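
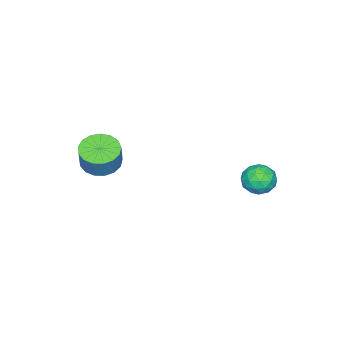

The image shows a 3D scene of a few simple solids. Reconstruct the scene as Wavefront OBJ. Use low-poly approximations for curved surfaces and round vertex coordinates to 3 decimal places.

v 3.402 -3.387 2.498
v 4.358 -3.622 2.195
v 4.814 -3.368 3.44
v 3.858 -3.133 3.742
v 4.323 -3.138 2.109
v 4.779 -2.884 3.354
v 4.076 -2.711 2.112
v 4.533 -2.456 3.357
v 3.676 -2.439 2.203
v 4.132 -2.184 3.448
v 3.212 -2.384 2.362
v 3.668 -2.129 3.607
v 2.792 -2.559 2.552
v 3.248 -2.304 3.796
v 2.512 -2.924 2.729
v 2.968 -2.669 3.974
v 2.435 -3.395 2.853
v 2.892 -3.14 4.098
v 2.58 -3.864 2.896
v 3.037 -3.609 4.141
v 2.914 -4.224 2.848
v 3.37 -3.969 4.093
v 3.359 -4.392 2.719
v 3.815 -4.138 3.964
v 3.814 -4.33 2.54
v 4.27 -4.076 3.784
v 4.174 -4.053 2.351
v 4.631 -3.798 3.595
v -1.307 3.543 0.395
v -0.451 3.45 0.787
v -1.629 2.09 0.753
v -0.773 1.997 1.145
v -1.423 2.55 1.554
v -1.224 3.448 1.333
v -0.856 2.092 0.207
v -0.657 2.99 -0.014
v -0.172 2.554 0.671
v -0.522 2.836 1.503
v -1.558 2.704 0.037
v -1.908 2.986 0.869
v -0.851 3.624 0.559
v -1.229 1.916 0.981
v -1.611 2.241 1.221
v -1.108 2.186 1.451
v -1.305 3.623 0.88
v -0.802 3.568 1.111
v -1.373 3.039 1.562
v -1.278 1.972 0.429
v -0.775 1.917 0.66
v -0.972 3.354 0.089
v -0.469 3.299 0.319
v -0.707 2.501 -0.022
v -0.184 3.043 0.722
v -0.373 2.188 0.932
v -0.422 2.244 0.381
v -0.305 2.772 0.251
v -0.39 3.209 1.211
v -0.579 2.354 1.421
v -0.961 2.679 1.662
v -0.844 3.207 1.532
v -0.226 2.682 1.143
v -1.501 3.186 0.119
v -1.69 2.331 0.329
v -1.236 2.333 0.008
v -1.119 2.861 -0.122
v -1.707 3.352 0.608
v -1.896 2.497 0.818
v -1.775 2.768 1.289
v -1.658 3.296 1.159
v -1.854 2.858 0.397
f 2 1 5
f 2 5 3
f 3 5 6
f 3 6 4
f 5 1 7
f 5 7 6
f 6 7 8
f 6 8 4
f 7 1 9
f 7 9 8
f 8 9 10
f 8 10 4
f 9 1 11
f 9 11 10
f 10 11 12
f 10 12 4
f 11 1 13
f 11 13 12
f 12 13 14
f 12 14 4
f 13 1 15
f 13 15 14
f 14 15 16
f 14 16 4
f 15 1 17
f 15 17 16
f 16 17 18
f 16 18 4
f 17 1 19
f 17 19 18
f 18 19 20
f 18 20 4
f 19 1 21
f 19 21 20
f 20 21 22
f 20 22 4
f 21 1 23
f 21 23 22
f 22 23 24
f 22 24 4
f 23 1 25
f 23 25 24
f 24 25 26
f 24 26 4
f 25 1 27
f 25 27 26
f 26 27 28
f 26 28 4
f 27 1 2
f 27 2 28
f 28 2 3
f 28 3 4
f 29 66 45
f 66 40 69
f 45 69 34
f 66 69 45
f 29 45 41
f 45 34 46
f 41 46 30
f 45 46 41
f 29 41 50
f 41 30 51
f 50 51 36
f 41 51 50
f 29 50 62
f 50 36 65
f 62 65 39
f 50 65 62
f 29 62 66
f 62 39 70
f 66 70 40
f 62 70 66
f 30 46 57
f 46 34 60
f 57 60 38
f 46 60 57
f 34 69 47
f 69 40 68
f 47 68 33
f 69 68 47
f 40 70 67
f 70 39 63
f 67 63 31
f 70 63 67
f 39 65 64
f 65 36 52
f 64 52 35
f 65 52 64
f 36 51 56
f 51 30 53
f 56 53 37
f 51 53 56
f 32 58 44
f 58 38 59
f 44 59 33
f 58 59 44
f 32 44 42
f 44 33 43
f 42 43 31
f 44 43 42
f 32 42 49
f 42 31 48
f 49 48 35
f 42 48 49
f 32 49 54
f 49 35 55
f 54 55 37
f 49 55 54
f 32 54 58
f 54 37 61
f 58 61 38
f 54 61 58
f 33 59 47
f 59 38 60
f 47 60 34
f 59 60 47
f 31 43 67
f 43 33 68
f 67 68 40
f 43 68 67
f 35 48 64
f 48 31 63
f 64 63 39
f 48 63 64
f 37 55 56
f 55 35 52
f 56 52 36
f 55 52 56
f 38 61 57
f 61 37 53
f 57 53 30
f 61 53 57



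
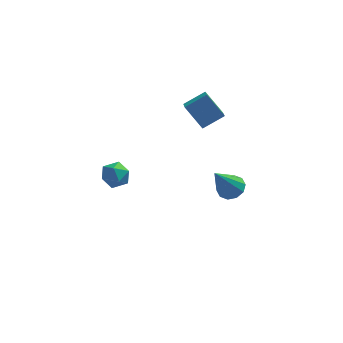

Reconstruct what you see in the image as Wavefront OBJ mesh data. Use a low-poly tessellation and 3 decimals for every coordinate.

v -0.703 3.991 3.353
v -0.63 3.072 3.857
v 0.305 4.39 3.935
v 0.378 3.471 4.438
v 0.122 3.469 2.282
v 0.195 2.55 2.785
v 1.13 3.868 2.863
v 1.203 2.949 3.367
v 1.584 4.083 -2.887
v 2.275 4.019 -2.602
v 0.776 3.277 -1.113
v 2.111 4.437 -2.487
v 1.745 4.719 -2.525
v 1.318 4.759 -2.701
v 0.993 4.541 -2.948
v 0.893 4.147 -3.172
v 1.057 3.73 -3.288
v 1.423 3.447 -3.25
v 1.849 3.407 -3.074
v 2.175 3.625 -2.826
v -4.292 -0.305 1.542
v -3.878 0.281 1.786
v -3.482 -1.081 2.034
v -3.068 -0.495 2.278
v -3.745 -0.636 2.587
v -4.245 -0.156 2.283
v -3.115 -0.644 1.537
v -3.615 -0.164 1.233
v -3.151 0.071 1.782
v -3.54 0.076 2.431
v -3.82 -0.876 1.389
v -4.209 -0.871 2.038
f 2 4 1
f 5 2 1
f 1 4 3
f 3 5 1
f 2 8 4
f 6 2 5
f 6 8 2
f 4 8 3
f 7 5 3
f 3 8 7
f 7 6 5
f 8 6 7
f 10 9 12
f 10 12 11
f 12 9 13
f 12 13 11
f 13 9 14
f 13 14 11
f 14 9 15
f 14 15 11
f 15 9 16
f 15 16 11
f 16 9 17
f 16 17 11
f 17 9 18
f 17 18 11
f 18 9 19
f 18 19 11
f 19 9 20
f 19 20 11
f 20 9 10
f 20 10 11
f 21 32 26
f 21 26 22
f 21 22 28
f 21 28 31
f 21 31 32
f 22 26 30
f 26 32 25
f 32 31 23
f 31 28 27
f 28 22 29
f 24 30 25
f 24 25 23
f 24 23 27
f 24 27 29
f 24 29 30
f 25 30 26
f 23 25 32
f 27 23 31
f 29 27 28
f 30 29 22



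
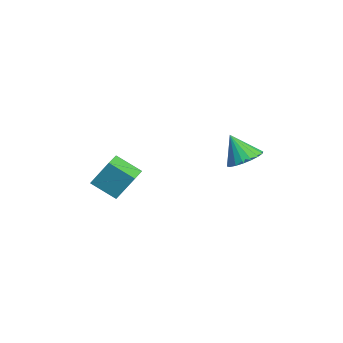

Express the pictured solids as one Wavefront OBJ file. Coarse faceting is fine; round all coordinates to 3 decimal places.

v -1.713 -1.144 0.066
v -2.437 -2.204 0.824
v -1.464 -0.312 1.469
v -2.188 -1.372 2.226
v -0.792 -1.668 0.214
v -1.516 -2.728 0.971
v -0.543 -0.836 1.616
v -1.267 -1.896 2.374
v 0.422 4.07 2.833
v 1.051 4.513 3.337
v -0.222 3.51 4.127
v 0.749 4.788 3.306
v 0.382 4.92 3.181
v 0.023 4.885 2.987
v -0.257 4.687 2.763
v -0.402 4.368 2.552
v -0.385 3.989 2.397
v -0.207 3.626 2.329
v 0.095 3.352 2.36
v 0.461 3.219 2.485
v 0.82 3.255 2.679
v 1.1 3.452 2.903
v 1.246 3.772 3.113
v 1.228 4.151 3.268
f 2 4 1
f 5 2 1
f 1 4 3
f 3 5 1
f 2 8 4
f 6 2 5
f 6 8 2
f 4 8 3
f 7 5 3
f 3 8 7
f 7 6 5
f 8 6 7
f 10 9 12
f 10 12 11
f 12 9 13
f 12 13 11
f 13 9 14
f 13 14 11
f 14 9 15
f 14 15 11
f 15 9 16
f 15 16 11
f 16 9 17
f 16 17 11
f 17 9 18
f 17 18 11
f 18 9 19
f 18 19 11
f 19 9 20
f 19 20 11
f 20 9 21
f 20 21 11
f 21 9 22
f 21 22 11
f 22 9 23
f 22 23 11
f 23 9 24
f 23 24 11
f 24 9 10
f 24 10 11



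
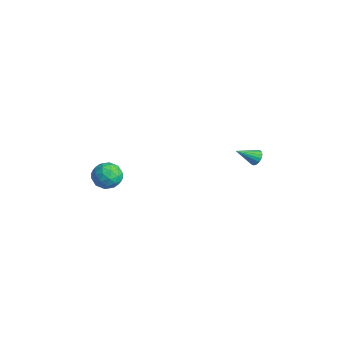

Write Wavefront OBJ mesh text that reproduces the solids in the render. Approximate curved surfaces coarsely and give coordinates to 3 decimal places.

v 3.966 4.379 -0.18
v 4.242 4.058 -0.561
v 3.674 3.181 0.62
v 4.436 4.13 -0.383
v 4.522 4.258 -0.159
v 4.481 4.415 0.061
v 4.322 4.563 0.226
v 4.081 4.669 0.297
v 3.814 4.709 0.26
v 3.581 4.674 0.122
v 3.437 4.57 -0.086
v 3.413 4.424 -0.314
v 3.517 4.267 -0.512
v 3.723 4.136 -0.634
v 3.984 4.06 -0.652
v 0.544 -4.021 -0.434
v 0.977 -3.469 -1.115
v 1.963 -4.431 0.135
v 2.396 -3.879 -0.546
v 1.89 -3.457 0.177
v 1.014 -3.204 -0.174
v 1.926 -4.696 -0.806
v 1.05 -4.443 -1.157
v 1.832 -3.886 -1.344
v 1.809 -3.12 -0.737
v 1.131 -4.78 -0.243
v 1.108 -4.014 0.364
v 0.636 -3.709 -0.825
v 2.304 -4.191 -0.155
v 2.006 -3.943 0.27
v 2.261 -3.618 -0.13
v 0.658 -3.553 -0.272
v 0.912 -3.228 -0.672
v 1.449 -3.222 0.088
v 2.028 -4.672 -0.308
v 2.282 -4.347 -0.708
v 0.679 -4.282 -0.85
v 0.934 -3.957 -1.25
v 1.491 -4.678 -1.068
v 1.393 -3.629 -1.36
v 2.227 -3.871 -1.025
v 1.951 -4.351 -1.178
v 1.436 -4.202 -1.385
v 1.38 -3.179 -1.003
v 2.213 -3.42 -0.668
v 1.916 -3.172 -0.243
v 1.401 -3.023 -0.45
v 1.882 -3.425 -1.137
v 0.727 -4.48 -0.312
v 1.56 -4.721 0.023
v 1.539 -4.877 -0.53
v 1.024 -4.728 -0.737
v 0.713 -4.029 0.045
v 1.547 -4.271 0.38
v 1.504 -3.698 0.405
v 0.989 -3.549 0.198
v 1.058 -4.475 0.157
f 2 1 4
f 2 4 3
f 4 1 5
f 4 5 3
f 5 1 6
f 5 6 3
f 6 1 7
f 6 7 3
f 7 1 8
f 7 8 3
f 8 1 9
f 8 9 3
f 9 1 10
f 9 10 3
f 10 1 11
f 10 11 3
f 11 1 12
f 11 12 3
f 12 1 13
f 12 13 3
f 13 1 14
f 13 14 3
f 14 1 15
f 14 15 3
f 15 1 2
f 15 2 3
f 16 53 32
f 53 27 56
f 32 56 21
f 53 56 32
f 16 32 28
f 32 21 33
f 28 33 17
f 32 33 28
f 16 28 37
f 28 17 38
f 37 38 23
f 28 38 37
f 16 37 49
f 37 23 52
f 49 52 26
f 37 52 49
f 16 49 53
f 49 26 57
f 53 57 27
f 49 57 53
f 17 33 44
f 33 21 47
f 44 47 25
f 33 47 44
f 21 56 34
f 56 27 55
f 34 55 20
f 56 55 34
f 27 57 54
f 57 26 50
f 54 50 18
f 57 50 54
f 26 52 51
f 52 23 39
f 51 39 22
f 52 39 51
f 23 38 43
f 38 17 40
f 43 40 24
f 38 40 43
f 19 45 31
f 45 25 46
f 31 46 20
f 45 46 31
f 19 31 29
f 31 20 30
f 29 30 18
f 31 30 29
f 19 29 36
f 29 18 35
f 36 35 22
f 29 35 36
f 19 36 41
f 36 22 42
f 41 42 24
f 36 42 41
f 19 41 45
f 41 24 48
f 45 48 25
f 41 48 45
f 20 46 34
f 46 25 47
f 34 47 21
f 46 47 34
f 18 30 54
f 30 20 55
f 54 55 27
f 30 55 54
f 22 35 51
f 35 18 50
f 51 50 26
f 35 50 51
f 24 42 43
f 42 22 39
f 43 39 23
f 42 39 43
f 25 48 44
f 48 24 40
f 44 40 17
f 48 40 44



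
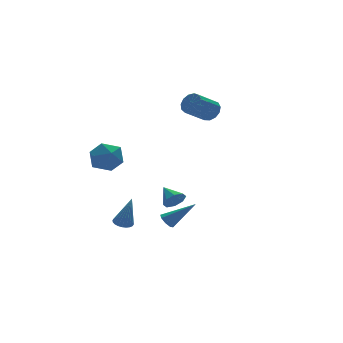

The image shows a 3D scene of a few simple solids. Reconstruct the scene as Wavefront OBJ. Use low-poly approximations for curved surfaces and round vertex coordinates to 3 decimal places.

v -2.785 -2.125 -1.985
v -2.422 -2.025 -2.314
v -1.555 -2.815 -0.835
v -2.485 -1.735 -2.072
v -2.724 -1.673 -1.78
v -2.999 -1.876 -1.607
v -3.149 -2.225 -1.656
v -3.086 -2.515 -1.897
v -2.847 -2.577 -2.19
v -2.572 -2.374 -2.362
v -1.867 -1.312 -1.079
v -1.293 -1.135 -1.328
v -1.933 -0.308 -0.521
v -1.675 -1 -1.616
v -2.17 -1.047 -1.59
v -2.487 -1.249 -1.264
v -2.441 -1.488 -0.83
v -2.059 -1.623 -0.542
v -1.564 -1.576 -0.569
v -1.247 -1.374 -0.894
v -2.809 2.352 -3.831
v -2.345 2.071 -3.971
v -2.571 1.828 -1.989
v -2.263 2.268 -3.925
v -2.264 2.478 -3.865
v -2.348 2.669 -3.8
v -2.502 2.812 -3.74
v -2.703 2.884 -3.694
v -2.92 2.876 -3.668
v -3.12 2.787 -3.667
v -3.272 2.633 -3.692
v -3.354 2.436 -3.737
v -3.353 2.225 -3.797
v -3.269 2.034 -3.862
v -3.115 1.892 -3.922
v -2.914 1.819 -3.969
v -2.697 1.828 -3.994
v -2.497 1.916 -3.995
v 2.434 2.458 3.092
v 2.766 2.688 3.664
v 1.478 2.473 4.499
v 1.146 2.242 3.928
v 2.603 3.005 3.494
v 1.315 2.79 4.33
v 2.387 3.148 3.197
v 1.099 2.933 4.033
v 2.185 3.072 2.867
v 0.897 2.857 3.702
v 2.062 2.801 2.608
v 0.775 2.585 3.444
v 2.058 2.421 2.503
v 0.77 2.205 3.338
v 2.173 2.052 2.585
v 0.885 1.837 3.42
v 2.37 1.813 2.828
v 1.083 1.597 3.663
v 2.588 1.778 3.155
v 1.3 1.562 3.99
v 2.757 1.959 3.462
v 1.469 1.743 4.297
v 2.823 2.298 3.652
v 1.536 2.083 4.487
v -3.846 3.703 -0.14
v -3.003 4.293 -0.087
v -3.237 2.727 1.067
v -2.394 3.317 1.12
v -3.303 3.687 1.436
v -3.679 4.29 0.69
v -2.561 2.73 0.29
v -2.937 3.333 -0.456
v -2.209 3.692 0.178
v -2.667 4.283 0.887
v -3.573 2.737 0.093
v -4.031 3.328 0.802
f 2 1 4
f 2 4 3
f 4 1 5
f 4 5 3
f 5 1 6
f 5 6 3
f 6 1 7
f 6 7 3
f 7 1 8
f 7 8 3
f 8 1 9
f 8 9 3
f 9 1 10
f 9 10 3
f 10 1 2
f 10 2 3
f 12 11 14
f 12 14 13
f 14 11 15
f 14 15 13
f 15 11 16
f 15 16 13
f 16 11 17
f 16 17 13
f 17 11 18
f 17 18 13
f 18 11 19
f 18 19 13
f 19 11 20
f 19 20 13
f 20 11 12
f 20 12 13
f 22 21 24
f 22 24 23
f 24 21 25
f 24 25 23
f 25 21 26
f 25 26 23
f 26 21 27
f 26 27 23
f 27 21 28
f 27 28 23
f 28 21 29
f 28 29 23
f 29 21 30
f 29 30 23
f 30 21 31
f 30 31 23
f 31 21 32
f 31 32 23
f 32 21 33
f 32 33 23
f 33 21 34
f 33 34 23
f 34 21 35
f 34 35 23
f 35 21 36
f 35 36 23
f 36 21 37
f 36 37 23
f 37 21 38
f 37 38 23
f 38 21 22
f 38 22 23
f 40 39 43
f 40 43 41
f 41 43 44
f 41 44 42
f 43 39 45
f 43 45 44
f 44 45 46
f 44 46 42
f 45 39 47
f 45 47 46
f 46 47 48
f 46 48 42
f 47 39 49
f 47 49 48
f 48 49 50
f 48 50 42
f 49 39 51
f 49 51 50
f 50 51 52
f 50 52 42
f 51 39 53
f 51 53 52
f 52 53 54
f 52 54 42
f 53 39 55
f 53 55 54
f 54 55 56
f 54 56 42
f 55 39 57
f 55 57 56
f 56 57 58
f 56 58 42
f 57 39 59
f 57 59 58
f 58 59 60
f 58 60 42
f 59 39 61
f 59 61 60
f 60 61 62
f 60 62 42
f 61 39 40
f 61 40 62
f 62 40 41
f 62 41 42
f 63 74 68
f 63 68 64
f 63 64 70
f 63 70 73
f 63 73 74
f 64 68 72
f 68 74 67
f 74 73 65
f 73 70 69
f 70 64 71
f 66 72 67
f 66 67 65
f 66 65 69
f 66 69 71
f 66 71 72
f 67 72 68
f 65 67 74
f 69 65 73
f 71 69 70
f 72 71 64



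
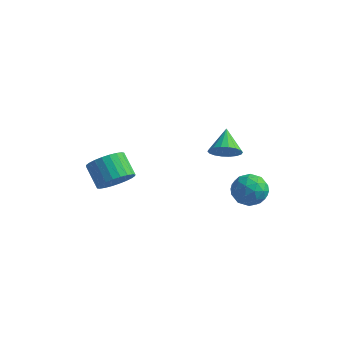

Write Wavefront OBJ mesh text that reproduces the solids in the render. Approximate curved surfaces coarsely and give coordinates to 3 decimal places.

v 2.744 1.949 1.537
v 3.537 2.328 1.546
v 2.196 3.071 2.403
v 3.368 2.489 1.232
v 3.075 2.542 0.978
v 2.716 2.478 0.834
v 2.363 2.309 0.83
v 2.085 2.069 0.965
v 1.938 1.805 1.214
v 1.95 1.569 1.527
v 2.119 1.409 1.842
v 2.412 1.356 2.096
v 2.771 1.42 2.239
v 3.124 1.589 2.244
v 3.402 1.829 2.108
v 3.55 2.093 1.859
v -2.302 -0.252 -1.179
v -1.567 0.405 -0.791
v -2.582 0.989 0.146
v -3.318 0.332 -0.241
v -1.722 0.631 -1.101
v -2.737 1.216 -0.164
v -1.966 0.723 -1.422
v -2.981 1.307 -0.485
v -2.261 0.666 -1.706
v -3.276 1.251 -0.769
v -2.562 0.47 -1.91
v -3.577 1.054 -0.973
v -2.824 0.163 -2.003
v -3.839 0.748 -1.065
v -3.007 -0.207 -1.97
v -4.022 0.378 -1.032
v -3.082 -0.583 -1.816
v -4.097 0.001 -0.879
v -3.038 -0.909 -1.566
v -4.053 -0.325 -0.629
v -2.883 -1.136 -1.256
v -3.898 -0.551 -0.319
v -2.639 -1.227 -0.935
v -3.654 -0.643 0.002
v -2.344 -1.171 -0.651
v -3.359 -0.586 0.286
v -2.043 -0.974 -0.447
v -3.058 -0.39 0.49
v -1.781 -0.668 -0.355
v -2.796 -0.083 0.583
v -1.598 -0.298 -0.388
v -2.613 0.287 0.55
v -1.523 0.079 -0.541
v -2.538 0.663 0.396
v 2.767 3.877 -1.501
v 3.615 4.338 -1.917
v 3.265 2.382 -2.143
v 4.113 2.843 -2.559
v 4.03 2.738 -1.516
v 3.723 3.662 -1.12
v 3.157 3.058 -2.94
v 2.85 3.982 -2.544
v 3.856 3.832 -2.807
v 4.396 3.634 -1.927
v 2.484 3.086 -2.133
v 3.024 2.888 -1.253
v 3.147 4.239 -1.653
v 3.733 2.481 -2.407
v 3.684 2.419 -1.794
v 4.183 2.691 -2.039
v 3.21 3.841 -1.184
v 3.709 4.112 -1.429
v 3.953 3.172 -1.193
v 3.171 2.608 -2.631
v 3.67 2.879 -2.876
v 2.697 4.029 -2.021
v 3.196 4.301 -2.266
v 2.927 3.548 -2.867
v 3.788 4.212 -2.421
v 4.081 3.334 -2.797
v 3.519 3.46 -3.022
v 3.338 4.003 -2.789
v 4.105 4.096 -1.903
v 4.398 3.217 -2.28
v 4.349 3.156 -1.667
v 4.168 3.699 -1.434
v 4.247 3.799 -2.426
v 2.482 3.503 -1.78
v 2.775 2.624 -2.157
v 2.712 3.021 -2.626
v 2.531 3.564 -2.393
v 2.799 3.386 -1.263
v 3.092 2.508 -1.639
v 3.542 2.717 -1.271
v 3.361 3.26 -1.038
v 2.633 2.921 -1.634
f 2 1 4
f 2 4 3
f 4 1 5
f 4 5 3
f 5 1 6
f 5 6 3
f 6 1 7
f 6 7 3
f 7 1 8
f 7 8 3
f 8 1 9
f 8 9 3
f 9 1 10
f 9 10 3
f 10 1 11
f 10 11 3
f 11 1 12
f 11 12 3
f 12 1 13
f 12 13 3
f 13 1 14
f 13 14 3
f 14 1 15
f 14 15 3
f 15 1 16
f 15 16 3
f 16 1 2
f 16 2 3
f 18 17 21
f 18 21 19
f 19 21 22
f 19 22 20
f 21 17 23
f 21 23 22
f 22 23 24
f 22 24 20
f 23 17 25
f 23 25 24
f 24 25 26
f 24 26 20
f 25 17 27
f 25 27 26
f 26 27 28
f 26 28 20
f 27 17 29
f 27 29 28
f 28 29 30
f 28 30 20
f 29 17 31
f 29 31 30
f 30 31 32
f 30 32 20
f 31 17 33
f 31 33 32
f 32 33 34
f 32 34 20
f 33 17 35
f 33 35 34
f 34 35 36
f 34 36 20
f 35 17 37
f 35 37 36
f 36 37 38
f 36 38 20
f 37 17 39
f 37 39 38
f 38 39 40
f 38 40 20
f 39 17 41
f 39 41 40
f 40 41 42
f 40 42 20
f 41 17 43
f 41 43 42
f 42 43 44
f 42 44 20
f 43 17 45
f 43 45 44
f 44 45 46
f 44 46 20
f 45 17 47
f 45 47 46
f 46 47 48
f 46 48 20
f 47 17 49
f 47 49 48
f 48 49 50
f 48 50 20
f 49 17 18
f 49 18 50
f 50 18 19
f 50 19 20
f 51 88 67
f 88 62 91
f 67 91 56
f 88 91 67
f 51 67 63
f 67 56 68
f 63 68 52
f 67 68 63
f 51 63 72
f 63 52 73
f 72 73 58
f 63 73 72
f 51 72 84
f 72 58 87
f 84 87 61
f 72 87 84
f 51 84 88
f 84 61 92
f 88 92 62
f 84 92 88
f 52 68 79
f 68 56 82
f 79 82 60
f 68 82 79
f 56 91 69
f 91 62 90
f 69 90 55
f 91 90 69
f 62 92 89
f 92 61 85
f 89 85 53
f 92 85 89
f 61 87 86
f 87 58 74
f 86 74 57
f 87 74 86
f 58 73 78
f 73 52 75
f 78 75 59
f 73 75 78
f 54 80 66
f 80 60 81
f 66 81 55
f 80 81 66
f 54 66 64
f 66 55 65
f 64 65 53
f 66 65 64
f 54 64 71
f 64 53 70
f 71 70 57
f 64 70 71
f 54 71 76
f 71 57 77
f 76 77 59
f 71 77 76
f 54 76 80
f 76 59 83
f 80 83 60
f 76 83 80
f 55 81 69
f 81 60 82
f 69 82 56
f 81 82 69
f 53 65 89
f 65 55 90
f 89 90 62
f 65 90 89
f 57 70 86
f 70 53 85
f 86 85 61
f 70 85 86
f 59 77 78
f 77 57 74
f 78 74 58
f 77 74 78
f 60 83 79
f 83 59 75
f 79 75 52
f 83 75 79



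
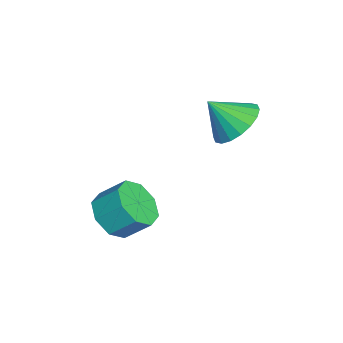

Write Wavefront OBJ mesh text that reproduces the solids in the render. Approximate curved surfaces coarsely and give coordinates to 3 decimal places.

v -1.829 3.027 1.45
v -0.84 3.15 1.664
v -1.931 2.073 2.47
v -1.04 3.457 1.931
v -1.396 3.68 2.103
v -1.839 3.772 2.146
v -2.279 3.717 2.051
v -2.63 3.526 1.837
v -2.823 3.235 1.546
v -2.819 2.903 1.236
v -2.619 2.596 0.969
v -2.262 2.374 0.797
v -1.82 2.281 0.754
v -1.38 2.336 0.849
v -1.028 2.528 1.063
v -0.835 2.818 1.354
v 0.424 -1.012 -1.374
v 1.068 -0.597 -1.953
v 1.219 0.268 -1.164
v 0.576 -0.148 -0.586
v 0.383 -0.362 -2.079
v 0.535 0.503 -1.291
v -0.277 -0.508 -1.793
v -0.126 0.357 -1.004
v -0.527 -0.949 -1.261
v -0.376 -0.085 -0.472
v -0.219 -1.428 -0.796
v -0.068 -0.563 -0.007
v 0.465 -1.663 -0.669
v 0.617 -0.798 0.119
v 1.126 -1.517 -0.956
v 1.277 -0.652 -0.167
v 1.376 -1.075 -1.488
v 1.527 -0.211 -0.699
f 2 1 4
f 2 4 3
f 4 1 5
f 4 5 3
f 5 1 6
f 5 6 3
f 6 1 7
f 6 7 3
f 7 1 8
f 7 8 3
f 8 1 9
f 8 9 3
f 9 1 10
f 9 10 3
f 10 1 11
f 10 11 3
f 11 1 12
f 11 12 3
f 12 1 13
f 12 13 3
f 13 1 14
f 13 14 3
f 14 1 15
f 14 15 3
f 15 1 16
f 15 16 3
f 16 1 2
f 16 2 3
f 18 17 21
f 18 21 19
f 19 21 22
f 19 22 20
f 21 17 23
f 21 23 22
f 22 23 24
f 22 24 20
f 23 17 25
f 23 25 24
f 24 25 26
f 24 26 20
f 25 17 27
f 25 27 26
f 26 27 28
f 26 28 20
f 27 17 29
f 27 29 28
f 28 29 30
f 28 30 20
f 29 17 31
f 29 31 30
f 30 31 32
f 30 32 20
f 31 17 33
f 31 33 32
f 32 33 34
f 32 34 20
f 33 17 18
f 33 18 34
f 34 18 19
f 34 19 20



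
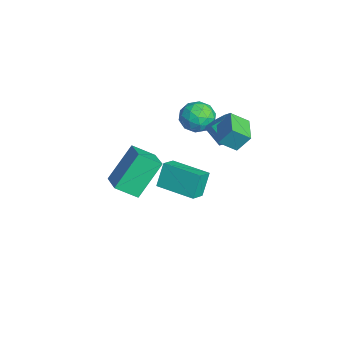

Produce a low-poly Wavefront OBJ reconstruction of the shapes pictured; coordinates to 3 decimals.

v -1.892 0.336 -3.354
v -2.362 0.757 -2.049
v -2.592 0.902 -3.789
v -3.063 1.323 -2.484
v -0.557 1.957 -3.396
v -1.028 2.378 -2.091
v -1.258 2.523 -3.831
v -1.728 2.944 -2.526
v 2.314 -0.246 2.503
v 2.206 -1.304 3.217
v 3.663 -0.084 2.947
v 3.556 -1.141 3.66
v 3.004 -1.439 0.84
v 2.897 -2.496 1.553
v 4.354 -1.276 1.283
v 4.246 -2.334 1.997
v -3.39 2.543 0.496
v -2.58 3.051 0.35
v -2.74 1.869 1.75
v -1.93 2.377 1.604
v -2.737 2.826 1.891
v -3.139 3.243 1.116
v -2.181 1.677 0.984
v -2.583 2.094 0.209
v -1.833 2.516 0.651
v -2.176 3.226 1.212
v -3.144 1.694 0.888
v -3.487 2.404 1.449
v -3.042 2.857 0.313
v -2.278 2.063 1.787
v -2.753 2.327 1.956
v -2.276 2.626 1.87
v -3.371 2.969 0.763
v -2.894 3.268 0.677
v -2.987 3.135 1.583
v -2.426 1.652 1.423
v -1.949 1.951 1.337
v -3.044 2.294 0.23
v -2.567 2.593 0.144
v -2.333 1.785 0.517
v -2.127 2.84 0.404
v -1.745 2.444 1.141
v -1.892 2.033 0.777
v -2.128 2.278 0.322
v -2.329 3.258 0.733
v -1.947 2.861 1.47
v -2.421 3.125 1.639
v -2.657 3.37 1.184
v -1.89 2.943 0.911
v -3.373 2.059 0.63
v -2.991 1.662 1.367
v -2.663 1.55 0.916
v -2.899 1.795 0.461
v -3.575 2.476 0.959
v -3.193 2.08 1.696
v -3.192 2.642 1.778
v -3.428 2.887 1.323
v -3.43 1.977 1.189
v -0.255 3.772 1.24
v 0.38 3.355 1.366
v -0.19 2.751 2.245
v -0.825 3.168 2.12
v 0.364 3.846 1.693
v -0.207 3.241 2.572
v -0.014 4.293 1.754
v -0.585 3.688 2.633
v -0.534 4.435 1.515
v -1.105 3.831 2.394
v -0.89 4.189 1.115
v -1.46 3.585 1.994
v -0.873 3.699 0.788
v -1.444 3.094 1.667
v -0.495 3.252 0.727
v -1.066 2.647 1.606
v 0.025 3.109 0.966
v -0.546 2.505 1.845
v 0.04 2.97 2.462
v 0.169 3.6 3.378
v 0.103 3.846 1.851
v 0.232 4.476 2.767
v 1.488 2.804 2.373
v 1.617 3.434 3.289
v 1.551 3.68 1.762
v 1.68 4.31 2.678
f 2 4 1
f 5 2 1
f 1 4 3
f 3 5 1
f 2 8 4
f 6 2 5
f 6 8 2
f 4 8 3
f 7 5 3
f 3 8 7
f 7 6 5
f 8 6 7
f 10 12 9
f 13 10 9
f 9 12 11
f 11 13 9
f 10 16 12
f 14 10 13
f 14 16 10
f 12 16 11
f 15 13 11
f 11 16 15
f 15 14 13
f 16 14 15
f 17 54 33
f 54 28 57
f 33 57 22
f 54 57 33
f 17 33 29
f 33 22 34
f 29 34 18
f 33 34 29
f 17 29 38
f 29 18 39
f 38 39 24
f 29 39 38
f 17 38 50
f 38 24 53
f 50 53 27
f 38 53 50
f 17 50 54
f 50 27 58
f 54 58 28
f 50 58 54
f 18 34 45
f 34 22 48
f 45 48 26
f 34 48 45
f 22 57 35
f 57 28 56
f 35 56 21
f 57 56 35
f 28 58 55
f 58 27 51
f 55 51 19
f 58 51 55
f 27 53 52
f 53 24 40
f 52 40 23
f 53 40 52
f 24 39 44
f 39 18 41
f 44 41 25
f 39 41 44
f 20 46 32
f 46 26 47
f 32 47 21
f 46 47 32
f 20 32 30
f 32 21 31
f 30 31 19
f 32 31 30
f 20 30 37
f 30 19 36
f 37 36 23
f 30 36 37
f 20 37 42
f 37 23 43
f 42 43 25
f 37 43 42
f 20 42 46
f 42 25 49
f 46 49 26
f 42 49 46
f 21 47 35
f 47 26 48
f 35 48 22
f 47 48 35
f 19 31 55
f 31 21 56
f 55 56 28
f 31 56 55
f 23 36 52
f 36 19 51
f 52 51 27
f 36 51 52
f 25 43 44
f 43 23 40
f 44 40 24
f 43 40 44
f 26 49 45
f 49 25 41
f 45 41 18
f 49 41 45
f 60 59 63
f 60 63 61
f 61 63 64
f 61 64 62
f 63 59 65
f 63 65 64
f 64 65 66
f 64 66 62
f 65 59 67
f 65 67 66
f 66 67 68
f 66 68 62
f 67 59 69
f 67 69 68
f 68 69 70
f 68 70 62
f 69 59 71
f 69 71 70
f 70 71 72
f 70 72 62
f 71 59 73
f 71 73 72
f 72 73 74
f 72 74 62
f 73 59 75
f 73 75 74
f 74 75 76
f 74 76 62
f 75 59 60
f 75 60 76
f 76 60 61
f 76 61 62
f 78 80 77
f 81 78 77
f 77 80 79
f 79 81 77
f 78 84 80
f 82 78 81
f 82 84 78
f 80 84 79
f 83 81 79
f 79 84 83
f 83 82 81
f 84 82 83



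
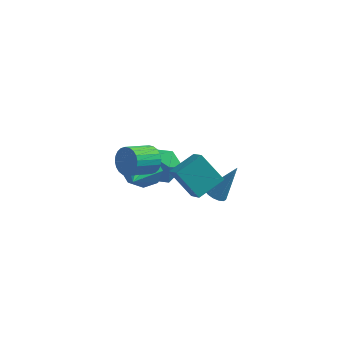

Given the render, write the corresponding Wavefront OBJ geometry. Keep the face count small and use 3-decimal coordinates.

v 0.097 -2.409 0.294
v -1.133 -2.086 1.638
v -0.523 -1.515 -0.489
v -1.753 -1.192 0.855
v 1.053 -1.228 0.885
v -0.177 -0.905 2.229
v 0.433 -0.334 0.102
v -0.797 -0.011 1.446
v -0.075 1.66 -2.982
v 0.495 1.59 -3.264
v 0.895 2.28 -1.178
v 0.407 1.904 -3.325
v 0.19 2.152 -3.294
v -0.098 2.268 -3.179
v -0.38 2.222 -3.011
v -0.58 2.025 -2.836
v -0.645 1.73 -2.7
v -0.557 1.416 -2.639
v -0.34 1.168 -2.67
v -0.052 1.051 -2.785
v 0.23 1.098 -2.953
v 0.43 1.295 -3.128
v -2.784 3.383 -1.57
v -2.128 3.102 -2.533
v -4.392 2.838 -2.507
v -3.736 2.557 -3.47
v -3.648 1.899 -2.472
v -2.654 2.236 -1.893
v -3.866 3.704 -3.147
v -2.872 4.041 -2.568
v -2.796 3.301 -3.508
v -2.662 2.185 -3.091
v -3.858 3.755 -1.949
v -3.724 2.639 -1.532
v -3.288 -0.603 0.083
v -2.656 -0.295 0.902
v -3.232 -2.357 0.697
v -3.46 -0.255 1.09
v -4.163 -0.419 0.688
v -4.354 -0.69 -0.069
v -3.92 -0.91 -0.737
v -3.116 -0.951 -0.925
v -2.413 -0.787 -0.523
v -2.222 -0.515 0.234
v -2.287 -2.614 2.836
v -1.767 -2.701 3.464
v -2.632 -3.773 4.032
v -3.153 -3.686 3.404
v -1.967 -2.479 3.578
v -2.832 -3.551 4.147
v -2.215 -2.278 3.58
v -3.081 -3.349 4.148
v -2.475 -2.127 3.468
v -3.34 -3.199 4.037
v -2.705 -2.051 3.261
v -3.571 -3.123 3.829
v -2.873 -2.061 2.988
v -3.738 -3.132 3.556
v -2.951 -2.154 2.692
v -3.816 -3.226 3.261
v -2.928 -2.318 2.418
v -3.793 -3.39 2.987
v -2.808 -2.527 2.208
v -3.673 -3.599 2.776
v -2.608 -2.749 2.093
v -3.473 -3.821 2.662
v -2.359 -2.951 2.092
v -3.225 -4.022 2.66
v -2.1 -3.101 2.203
v -2.965 -4.173 2.772
v -1.869 -3.177 2.411
v -2.735 -4.249 2.979
v -1.702 -3.168 2.684
v -2.567 -4.239 3.252
v -1.624 -3.074 2.979
v -2.489 -4.146 3.548
v -1.647 -2.91 3.253
v -2.512 -3.982 3.822
f 2 4 1
f 5 2 1
f 1 4 3
f 3 5 1
f 2 8 4
f 6 2 5
f 6 8 2
f 4 8 3
f 7 5 3
f 3 8 7
f 7 6 5
f 8 6 7
f 10 9 12
f 10 12 11
f 12 9 13
f 12 13 11
f 13 9 14
f 13 14 11
f 14 9 15
f 14 15 11
f 15 9 16
f 15 16 11
f 16 9 17
f 16 17 11
f 17 9 18
f 17 18 11
f 18 9 19
f 18 19 11
f 19 9 20
f 19 20 11
f 20 9 21
f 20 21 11
f 21 9 22
f 21 22 11
f 22 9 10
f 22 10 11
f 23 34 28
f 23 28 24
f 23 24 30
f 23 30 33
f 23 33 34
f 24 28 32
f 28 34 27
f 34 33 25
f 33 30 29
f 30 24 31
f 26 32 27
f 26 27 25
f 26 25 29
f 26 29 31
f 26 31 32
f 27 32 28
f 25 27 34
f 29 25 33
f 31 29 30
f 32 31 24
f 36 35 38
f 36 38 37
f 38 35 39
f 38 39 37
f 39 35 40
f 39 40 37
f 40 35 41
f 40 41 37
f 41 35 42
f 41 42 37
f 42 35 43
f 42 43 37
f 43 35 44
f 43 44 37
f 44 35 36
f 44 36 37
f 46 45 49
f 46 49 47
f 47 49 50
f 47 50 48
f 49 45 51
f 49 51 50
f 50 51 52
f 50 52 48
f 51 45 53
f 51 53 52
f 52 53 54
f 52 54 48
f 53 45 55
f 53 55 54
f 54 55 56
f 54 56 48
f 55 45 57
f 55 57 56
f 56 57 58
f 56 58 48
f 57 45 59
f 57 59 58
f 58 59 60
f 58 60 48
f 59 45 61
f 59 61 60
f 60 61 62
f 60 62 48
f 61 45 63
f 61 63 62
f 62 63 64
f 62 64 48
f 63 45 65
f 63 65 64
f 64 65 66
f 64 66 48
f 65 45 67
f 65 67 66
f 66 67 68
f 66 68 48
f 67 45 69
f 67 69 68
f 68 69 70
f 68 70 48
f 69 45 71
f 69 71 70
f 70 71 72
f 70 72 48
f 71 45 73
f 71 73 72
f 72 73 74
f 72 74 48
f 73 45 75
f 73 75 74
f 74 75 76
f 74 76 48
f 75 45 77
f 75 77 76
f 76 77 78
f 76 78 48
f 77 45 46
f 77 46 78
f 78 46 47
f 78 47 48



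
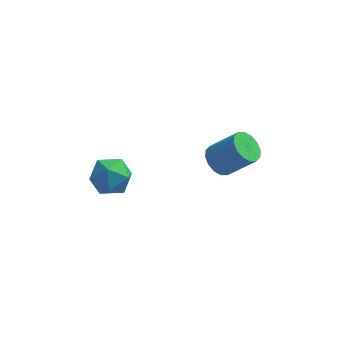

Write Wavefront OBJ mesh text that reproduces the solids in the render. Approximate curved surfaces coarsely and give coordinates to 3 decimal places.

v 2.389 2.306 -0.243
v 2.996 2.121 -0.852
v 4.299 1.969 0.495
v 3.691 2.154 1.103
v 3.006 2.574 -0.81
v 4.309 2.422 0.537
v 2.85 2.956 -0.616
v 4.153 2.804 0.73
v 2.571 3.163 -0.323
v 3.873 3.011 1.024
v 2.242 3.141 -0.008
v 3.545 2.989 1.339
v 1.953 2.895 0.244
v 3.256 2.743 1.591
v 1.781 2.491 0.365
v 3.084 2.339 1.712
v 1.771 2.038 0.323
v 3.074 1.886 1.67
v 1.927 1.656 0.13
v 3.23 1.504 1.476
v 2.207 1.449 -0.164
v 3.509 1.297 1.183
v 2.535 1.471 -0.479
v 3.838 1.319 0.868
v 2.824 1.717 -0.731
v 4.127 1.565 0.616
v -3.321 0.597 0.174
v -2.463 1.226 0.506
v -2.437 -0.886 0.694
v -1.579 -0.257 1.026
v -2.545 -0.22 1.581
v -3.091 0.697 1.26
v -1.809 -0.357 -0.06
v -2.355 0.56 -0.381
v -1.528 0.636 0.362
v -1.983 0.721 1.376
v -2.917 -0.381 -0.176
v -3.372 -0.296 0.838
f 2 1 5
f 2 5 3
f 3 5 6
f 3 6 4
f 5 1 7
f 5 7 6
f 6 7 8
f 6 8 4
f 7 1 9
f 7 9 8
f 8 9 10
f 8 10 4
f 9 1 11
f 9 11 10
f 10 11 12
f 10 12 4
f 11 1 13
f 11 13 12
f 12 13 14
f 12 14 4
f 13 1 15
f 13 15 14
f 14 15 16
f 14 16 4
f 15 1 17
f 15 17 16
f 16 17 18
f 16 18 4
f 17 1 19
f 17 19 18
f 18 19 20
f 18 20 4
f 19 1 21
f 19 21 20
f 20 21 22
f 20 22 4
f 21 1 23
f 21 23 22
f 22 23 24
f 22 24 4
f 23 1 25
f 23 25 24
f 24 25 26
f 24 26 4
f 25 1 2
f 25 2 26
f 26 2 3
f 26 3 4
f 27 38 32
f 27 32 28
f 27 28 34
f 27 34 37
f 27 37 38
f 28 32 36
f 32 38 31
f 38 37 29
f 37 34 33
f 34 28 35
f 30 36 31
f 30 31 29
f 30 29 33
f 30 33 35
f 30 35 36
f 31 36 32
f 29 31 38
f 33 29 37
f 35 33 34
f 36 35 28



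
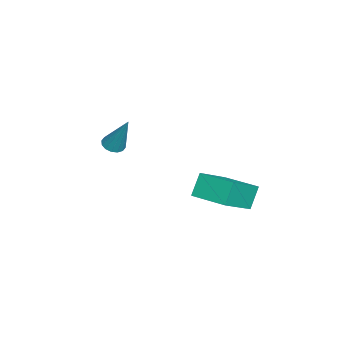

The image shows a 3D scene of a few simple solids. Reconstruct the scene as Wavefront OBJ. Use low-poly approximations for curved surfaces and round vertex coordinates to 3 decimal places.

v -0.896 0.912 -1.76
v -1.53 1.189 -0.694
v -0.045 2.495 -1.666
v -0.678 2.773 -0.601
v 0.658 0.007 -0.599
v 0.025 0.285 0.466
v 1.51 1.591 -0.506
v 0.876 1.868 0.56
v -2.701 -4.029 0.268
v -2.372 -4.497 0.366
v -2.119 -3.231 2.132
v -2.191 -4.303 0.226
v -2.146 -4.036 0.098
v -2.25 -3.766 0.015
v -2.475 -3.568 -0.001
v -2.76 -3.493 0.056
v -3.029 -3.561 0.17
v -3.21 -3.756 0.309
v -3.255 -4.023 0.438
v -3.151 -4.292 0.521
v -2.927 -4.491 0.536
v -2.642 -4.566 0.479
f 2 4 1
f 5 2 1
f 1 4 3
f 3 5 1
f 2 8 4
f 6 2 5
f 6 8 2
f 4 8 3
f 7 5 3
f 3 8 7
f 7 6 5
f 8 6 7
f 10 9 12
f 10 12 11
f 12 9 13
f 12 13 11
f 13 9 14
f 13 14 11
f 14 9 15
f 14 15 11
f 15 9 16
f 15 16 11
f 16 9 17
f 16 17 11
f 17 9 18
f 17 18 11
f 18 9 19
f 18 19 11
f 19 9 20
f 19 20 11
f 20 9 21
f 20 21 11
f 21 9 22
f 21 22 11
f 22 9 10
f 22 10 11



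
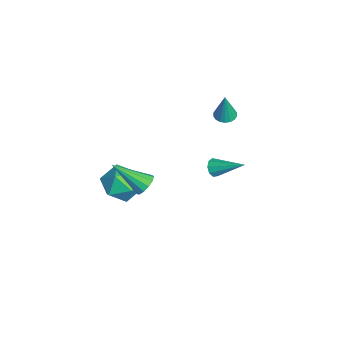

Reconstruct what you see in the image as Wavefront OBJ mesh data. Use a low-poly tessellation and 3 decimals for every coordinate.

v -3.905 3.266 0.767
v -3.469 3.673 0.704
v -3.575 3.174 2.453
v -3.684 3.823 0.754
v -3.943 3.863 0.807
v -4.194 3.785 0.852
v -4.388 3.604 0.88
v -4.487 3.356 0.886
v -4.47 3.09 0.869
v -4.342 2.859 0.831
v -4.127 2.708 0.78
v -3.868 2.668 0.728
v -3.617 2.747 0.682
v -3.423 2.928 0.654
v -3.324 3.176 0.648
v -3.341 3.442 0.666
v 3.039 -1.616 2.389
v 3.64 -1.766 2.506
v 2.441 -3.104 3.551
v 3.544 -1.533 2.756
v 3.289 -1.326 2.89
v 2.954 -1.211 2.864
v 2.646 -1.225 2.688
v 2.463 -1.363 2.417
v 2.463 -1.581 2.137
v 2.646 -1.811 1.937
v 2.954 -1.979 1.881
v 3.289 -2.031 1.986
v 3.544 -1.952 2.219
v -2.901 -2.602 -2.493
v -2.299 -1.858 -3.178
v -1.481 -2.582 -1.222
v -0.879 -1.838 -1.907
v -1.858 -1.476 -1.364
v -2.736 -1.488 -2.149
v -1.044 -2.952 -2.251
v -1.922 -2.964 -3.036
v -1.151 -2.074 -3.029
v -1.654 -1.162 -2.48
v -2.126 -3.278 -1.92
v -2.629 -2.366 -1.371
v -0.097 2.096 0.203
v 0.145 2.236 -0.259
v 0.757 3.444 1.057
v -0.175 2.417 -0.225
v -0.459 2.448 0.01
v -0.573 2.314 0.335
v -0.465 2.078 0.598
v -0.184 1.851 0.676
v 0.137 1.739 0.533
v 0.349 1.793 0.235
v 0.352 1.99 -0.078
f 2 1 4
f 2 4 3
f 4 1 5
f 4 5 3
f 5 1 6
f 5 6 3
f 6 1 7
f 6 7 3
f 7 1 8
f 7 8 3
f 8 1 9
f 8 9 3
f 9 1 10
f 9 10 3
f 10 1 11
f 10 11 3
f 11 1 12
f 11 12 3
f 12 1 13
f 12 13 3
f 13 1 14
f 13 14 3
f 14 1 15
f 14 15 3
f 15 1 16
f 15 16 3
f 16 1 2
f 16 2 3
f 18 17 20
f 18 20 19
f 20 17 21
f 20 21 19
f 21 17 22
f 21 22 19
f 22 17 23
f 22 23 19
f 23 17 24
f 23 24 19
f 24 17 25
f 24 25 19
f 25 17 26
f 25 26 19
f 26 17 27
f 26 27 19
f 27 17 28
f 27 28 19
f 28 17 29
f 28 29 19
f 29 17 18
f 29 18 19
f 30 41 35
f 30 35 31
f 30 31 37
f 30 37 40
f 30 40 41
f 31 35 39
f 35 41 34
f 41 40 32
f 40 37 36
f 37 31 38
f 33 39 34
f 33 34 32
f 33 32 36
f 33 36 38
f 33 38 39
f 34 39 35
f 32 34 41
f 36 32 40
f 38 36 37
f 39 38 31
f 43 42 45
f 43 45 44
f 45 42 46
f 45 46 44
f 46 42 47
f 46 47 44
f 47 42 48
f 47 48 44
f 48 42 49
f 48 49 44
f 49 42 50
f 49 50 44
f 50 42 51
f 50 51 44
f 51 42 52
f 51 52 44
f 52 42 43
f 52 43 44



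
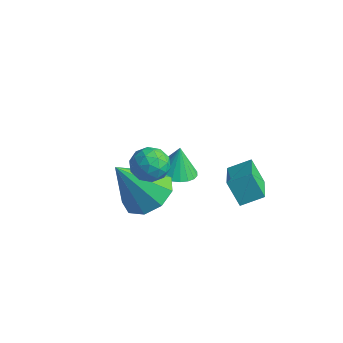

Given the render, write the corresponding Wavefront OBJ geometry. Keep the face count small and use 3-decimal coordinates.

v 0.053 -2.216 -0.718
v 0.943 -1.885 -0.247
v -0.493 -3.224 1.018
v 0.41 -1.406 -0.136
v -0.29 -1.306 -0.297
v -0.829 -1.631 -0.656
v -0.956 -2.231 -1.043
v -0.611 -2.824 -1.279
v 0.045 -3.132 -1.252
v 0.704 -3.012 -0.975
v 1.059 -2.52 -0.578
v -2.073 1.285 -3.135
v -1.608 1.959 -3.271
v -2.107 1.555 -1.905
v -1.906 2.08 -3.305
v -2.23 2.08 -3.315
v -2.53 1.958 -3.296
v -2.76 1.735 -3.253
v -2.886 1.442 -3.192
v -2.888 1.126 -3.123
v -2.765 0.834 -3.055
v -2.538 0.61 -3
v -2.239 0.489 -2.965
v -1.916 0.49 -2.956
v -1.616 0.611 -2.974
v -1.386 0.834 -3.017
v -1.26 1.127 -3.078
v -1.258 1.443 -3.147
v -1.38 1.735 -3.215
v 1.442 0.312 -0.894
v 1.972 1.024 -0.503
v 0.263 1.593 -1.628
v 0.793 2.305 -1.238
v 2.067 0.355 -1.822
v 2.597 1.067 -1.432
v 0.888 1.636 -2.557
v 1.418 2.348 -2.166
v 1.114 -2.232 1.651
v 1.575 -2.805 1.782
v 0.165 -2.955 1.838
v 0.626 -3.528 1.969
v 0.585 -2.962 2.455
v 1.172 -2.516 2.339
v 0.568 -3.244 1.281
v 1.155 -2.798 1.165
v 1.238 -3.43 1.553
v 1.249 -3.256 2.279
v 0.491 -2.504 1.341
v 0.502 -2.33 2.067
v 1.428 -2.455 1.7
v 0.312 -3.305 1.92
v 0.288 -2.973 2.206
v 0.559 -3.309 2.283
v 1.191 -2.285 2.028
v 1.462 -2.621 2.105
v 0.88 -2.714 2.5
v 0.278 -3.139 1.515
v 0.549 -3.475 1.592
v 1.181 -2.451 1.337
v 1.452 -2.787 1.414
v 0.86 -3.046 1.12
v 1.501 -3.159 1.642
v 0.943 -3.584 1.752
v 0.909 -3.417 1.348
v 1.254 -3.155 1.28
v 1.507 -3.056 2.069
v 0.949 -3.481 2.179
v 0.925 -3.149 2.465
v 1.27 -2.887 2.397
v 1.309 -3.424 1.934
v 0.791 -2.279 1.441
v 0.233 -2.704 1.551
v 0.47 -2.873 1.223
v 0.815 -2.611 1.155
v 0.797 -2.176 1.868
v 0.239 -2.601 1.978
v 0.486 -2.605 2.34
v 0.831 -2.343 2.272
v 0.431 -2.336 1.686
f 2 1 4
f 2 4 3
f 4 1 5
f 4 5 3
f 5 1 6
f 5 6 3
f 6 1 7
f 6 7 3
f 7 1 8
f 7 8 3
f 8 1 9
f 8 9 3
f 9 1 10
f 9 10 3
f 10 1 11
f 10 11 3
f 11 1 2
f 11 2 3
f 13 12 15
f 13 15 14
f 15 12 16
f 15 16 14
f 16 12 17
f 16 17 14
f 17 12 18
f 17 18 14
f 18 12 19
f 18 19 14
f 19 12 20
f 19 20 14
f 20 12 21
f 20 21 14
f 21 12 22
f 21 22 14
f 22 12 23
f 22 23 14
f 23 12 24
f 23 24 14
f 24 12 25
f 24 25 14
f 25 12 26
f 25 26 14
f 26 12 27
f 26 27 14
f 27 12 28
f 27 28 14
f 28 12 29
f 28 29 14
f 29 12 13
f 29 13 14
f 31 33 30
f 34 31 30
f 30 33 32
f 32 34 30
f 31 37 33
f 35 31 34
f 35 37 31
f 33 37 32
f 36 34 32
f 32 37 36
f 36 35 34
f 37 35 36
f 38 75 54
f 75 49 78
f 54 78 43
f 75 78 54
f 38 54 50
f 54 43 55
f 50 55 39
f 54 55 50
f 38 50 59
f 50 39 60
f 59 60 45
f 50 60 59
f 38 59 71
f 59 45 74
f 71 74 48
f 59 74 71
f 38 71 75
f 71 48 79
f 75 79 49
f 71 79 75
f 39 55 66
f 55 43 69
f 66 69 47
f 55 69 66
f 43 78 56
f 78 49 77
f 56 77 42
f 78 77 56
f 49 79 76
f 79 48 72
f 76 72 40
f 79 72 76
f 48 74 73
f 74 45 61
f 73 61 44
f 74 61 73
f 45 60 65
f 60 39 62
f 65 62 46
f 60 62 65
f 41 67 53
f 67 47 68
f 53 68 42
f 67 68 53
f 41 53 51
f 53 42 52
f 51 52 40
f 53 52 51
f 41 51 58
f 51 40 57
f 58 57 44
f 51 57 58
f 41 58 63
f 58 44 64
f 63 64 46
f 58 64 63
f 41 63 67
f 63 46 70
f 67 70 47
f 63 70 67
f 42 68 56
f 68 47 69
f 56 69 43
f 68 69 56
f 40 52 76
f 52 42 77
f 76 77 49
f 52 77 76
f 44 57 73
f 57 40 72
f 73 72 48
f 57 72 73
f 46 64 65
f 64 44 61
f 65 61 45
f 64 61 65
f 47 70 66
f 70 46 62
f 66 62 39
f 70 62 66



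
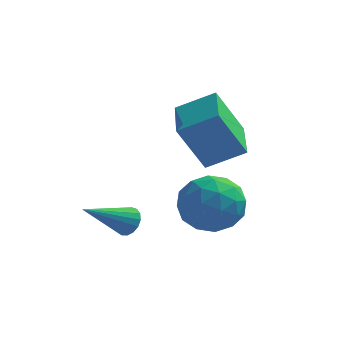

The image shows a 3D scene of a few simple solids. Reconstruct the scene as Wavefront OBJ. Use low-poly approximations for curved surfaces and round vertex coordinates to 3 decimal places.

v 3.551 -2.154 0.089
v 2.687 -2.567 1.845
v 3.033 -0.263 0.278
v 2.169 -0.675 2.034
v 4.871 -1.865 0.806
v 4.007 -2.277 2.562
v 4.353 0.027 0.995
v 3.489 -0.386 2.751
v 4.198 -2.522 -1.99
v 4.994 -2.561 -1.081
v 2.986 -3.679 -0.979
v 3.782 -3.718 -0.07
v 3.197 -2.689 -0.317
v 3.946 -1.974 -0.941
v 4.034 -4.266 -1.119
v 4.783 -3.551 -1.743
v 4.893 -3.639 -0.542
v 4.376 -2.665 -0.047
v 3.604 -3.575 -2.013
v 3.087 -2.601 -1.518
v 4.702 -2.44 -1.624
v 3.278 -3.8 -0.436
v 2.934 -3.195 -0.581
v 3.402 -3.219 -0.047
v 4.086 -2.095 -1.542
v 4.554 -2.118 -1.008
v 3.498 -2.193 -0.559
v 3.426 -4.122 -1.052
v 3.894 -4.145 -0.518
v 4.578 -3.021 -2.013
v 5.046 -3.045 -1.479
v 4.482 -4.047 -1.501
v 5.111 -3.097 -0.773
v 4.398 -3.777 -0.179
v 4.546 -4.099 -0.795
v 4.987 -3.678 -1.162
v 4.807 -2.524 -0.482
v 4.094 -3.204 0.112
v 3.751 -2.6 -0.033
v 4.191 -2.179 -0.4
v 4.747 -3.158 -0.165
v 3.886 -3.036 -2.172
v 3.173 -3.716 -1.578
v 3.789 -4.061 -1.66
v 4.229 -3.64 -2.027
v 3.582 -2.463 -1.881
v 2.869 -3.143 -1.287
v 2.993 -2.562 -0.898
v 3.434 -2.141 -1.265
v 3.233 -3.082 -1.895
v 1.218 -3.146 -2.195
v 1.706 -3.38 -1.936
v 0.062 -4.394 -1.145
v 1.633 -3.165 -1.761
v 1.464 -2.945 -1.685
v 1.239 -2.771 -1.726
v 1.009 -2.683 -1.875
v 0.828 -2.701 -2.097
v 0.736 -2.821 -2.341
v 0.754 -3.015 -2.551
v 0.879 -3.239 -2.68
v 1.082 -3.442 -2.698
v 1.316 -3.577 -2.601
v 1.527 -3.613 -2.41
v 1.668 -3.542 -2.17
f 2 4 1
f 5 2 1
f 1 4 3
f 3 5 1
f 2 8 4
f 6 2 5
f 6 8 2
f 4 8 3
f 7 5 3
f 3 8 7
f 7 6 5
f 8 6 7
f 9 46 25
f 46 20 49
f 25 49 14
f 46 49 25
f 9 25 21
f 25 14 26
f 21 26 10
f 25 26 21
f 9 21 30
f 21 10 31
f 30 31 16
f 21 31 30
f 9 30 42
f 30 16 45
f 42 45 19
f 30 45 42
f 9 42 46
f 42 19 50
f 46 50 20
f 42 50 46
f 10 26 37
f 26 14 40
f 37 40 18
f 26 40 37
f 14 49 27
f 49 20 48
f 27 48 13
f 49 48 27
f 20 50 47
f 50 19 43
f 47 43 11
f 50 43 47
f 19 45 44
f 45 16 32
f 44 32 15
f 45 32 44
f 16 31 36
f 31 10 33
f 36 33 17
f 31 33 36
f 12 38 24
f 38 18 39
f 24 39 13
f 38 39 24
f 12 24 22
f 24 13 23
f 22 23 11
f 24 23 22
f 12 22 29
f 22 11 28
f 29 28 15
f 22 28 29
f 12 29 34
f 29 15 35
f 34 35 17
f 29 35 34
f 12 34 38
f 34 17 41
f 38 41 18
f 34 41 38
f 13 39 27
f 39 18 40
f 27 40 14
f 39 40 27
f 11 23 47
f 23 13 48
f 47 48 20
f 23 48 47
f 15 28 44
f 28 11 43
f 44 43 19
f 28 43 44
f 17 35 36
f 35 15 32
f 36 32 16
f 35 32 36
f 18 41 37
f 41 17 33
f 37 33 10
f 41 33 37
f 52 51 54
f 52 54 53
f 54 51 55
f 54 55 53
f 55 51 56
f 55 56 53
f 56 51 57
f 56 57 53
f 57 51 58
f 57 58 53
f 58 51 59
f 58 59 53
f 59 51 60
f 59 60 53
f 60 51 61
f 60 61 53
f 61 51 62
f 61 62 53
f 62 51 63
f 62 63 53
f 63 51 64
f 63 64 53
f 64 51 65
f 64 65 53
f 65 51 52
f 65 52 53



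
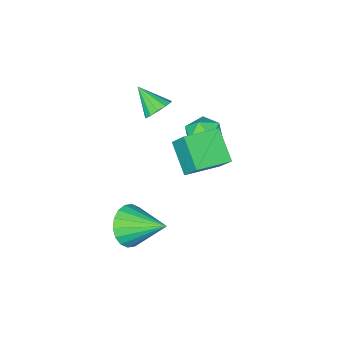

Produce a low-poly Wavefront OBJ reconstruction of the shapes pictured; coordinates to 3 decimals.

v 2.167 2.094 -3.488
v 3.09 2.231 -2.964
v 1.373 3.726 -2.512
v 3.151 2.495 -3.356
v 3.016 2.679 -3.774
v 2.714 2.748 -4.135
v 2.303 2.687 -4.368
v 1.865 2.509 -4.427
v 1.487 2.248 -4.299
v 1.244 1.958 -4.011
v 1.184 1.694 -3.619
v 1.318 1.51 -3.201
v 1.621 1.441 -2.84
v 2.032 1.502 -2.607
v 2.469 1.68 -2.549
v 2.847 1.94 -2.676
v -3.419 0.977 -1.562
v -2.738 1.029 -0.891
v -3.062 -0.509 -1.809
v -2.381 -0.457 -1.138
v -3.304 -0.412 -0.889
v -3.525 0.506 -0.736
v -2.275 0.014 -1.964
v -2.496 0.932 -1.811
v -2.032 0.434 -1.14
v -2.667 0.17 -0.475
v -3.133 0.35 -2.225
v -3.768 0.086 -1.56
v -1.401 2.598 1.418
v -1.401 3.458 2.51
v -1.139 3.902 0.391
v -1.139 4.762 1.483
v 0.219 2.398 1.577
v 0.219 3.258 2.669
v 0.481 3.702 0.55
v 0.481 4.562 1.642
v -0.58 0.185 1.556
v -0.018 0.02 1.155
v -0.26 -0.925 2.464
v 0.112 0.281 1.429
v 0.022 0.512 1.743
v -0.26 0.639 1.998
v -0.643 0.622 2.112
v -1.006 0.466 2.049
v -1.234 0.221 1.83
v -1.254 -0.035 1.524
v -1.061 -0.222 1.228
v -0.714 -0.279 1.036
v -0.326 -0.189 1.009
f 2 1 4
f 2 4 3
f 4 1 5
f 4 5 3
f 5 1 6
f 5 6 3
f 6 1 7
f 6 7 3
f 7 1 8
f 7 8 3
f 8 1 9
f 8 9 3
f 9 1 10
f 9 10 3
f 10 1 11
f 10 11 3
f 11 1 12
f 11 12 3
f 12 1 13
f 12 13 3
f 13 1 14
f 13 14 3
f 14 1 15
f 14 15 3
f 15 1 16
f 15 16 3
f 16 1 2
f 16 2 3
f 17 28 22
f 17 22 18
f 17 18 24
f 17 24 27
f 17 27 28
f 18 22 26
f 22 28 21
f 28 27 19
f 27 24 23
f 24 18 25
f 20 26 21
f 20 21 19
f 20 19 23
f 20 23 25
f 20 25 26
f 21 26 22
f 19 21 28
f 23 19 27
f 25 23 24
f 26 25 18
f 30 32 29
f 33 30 29
f 29 32 31
f 31 33 29
f 30 36 32
f 34 30 33
f 34 36 30
f 32 36 31
f 35 33 31
f 31 36 35
f 35 34 33
f 36 34 35
f 38 37 40
f 38 40 39
f 40 37 41
f 40 41 39
f 41 37 42
f 41 42 39
f 42 37 43
f 42 43 39
f 43 37 44
f 43 44 39
f 44 37 45
f 44 45 39
f 45 37 46
f 45 46 39
f 46 37 47
f 46 47 39
f 47 37 48
f 47 48 39
f 48 37 49
f 48 49 39
f 49 37 38
f 49 38 39



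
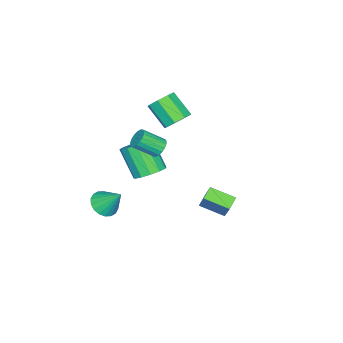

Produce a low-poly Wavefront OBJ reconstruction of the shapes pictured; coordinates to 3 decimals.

v 2.225 2.369 -0.331
v 2.742 2.932 0.889
v 1.925 3.813 -0.869
v 2.442 4.376 0.352
v 3.038 2.404 -0.692
v 3.555 2.967 0.529
v 2.738 3.848 -1.229
v 3.255 4.411 -0.009
v 2.836 -0.185 3.092
v 3.077 -0.484 2.568
v 3.746 -1.514 3.464
v 3.504 -1.215 3.988
v 3.284 -0.293 2.634
v 3.953 -1.323 3.53
v 3.402 -0.08 2.791
v 4.07 -1.11 3.686
v 3.408 0.112 3.007
v 4.076 -0.918 3.903
v 3.3 0.245 3.24
v 3.969 -0.785 4.136
v 3.1 0.293 3.444
v 3.769 -0.737 4.34
v 2.849 0.246 3.578
v 3.517 -0.784 4.474
v 2.594 0.114 3.616
v 3.263 -0.916 4.512
v 2.387 -0.077 3.55
v 3.056 -1.107 4.446
v 2.27 -0.29 3.394
v 2.938 -1.32 4.289
v 2.264 -0.482 3.177
v 2.932 -1.512 4.073
v 2.371 -0.615 2.944
v 3.04 -1.645 3.84
v 2.571 -0.663 2.74
v 3.24 -1.693 3.636
v 2.823 -0.616 2.606
v 3.491 -1.646 3.502
v 2.337 -1.091 0.248
v 3.054 -0.645 0.784
v 2.54 -1.844 2.468
v 1.823 -2.289 1.932
v 2.587 -0.339 0.859
v 2.072 -1.538 2.543
v 2.04 -0.272 0.74
v 1.526 -1.471 2.424
v 1.588 -0.465 0.465
v 1.073 -1.663 2.148
v 1.374 -0.856 0.12
v 0.859 -2.055 1.804
v 1.465 -1.322 -0.183
v 0.951 -2.521 1.501
v 1.834 -1.714 -0.35
v 1.319 -2.913 1.334
v 2.362 -1.909 -0.327
v 1.847 -3.107 1.357
v 2.883 -1.843 -0.121
v 2.368 -3.042 1.563
v 3.23 -1.539 0.202
v 2.715 -2.738 1.886
v 3.294 -1.092 0.539
v 2.779 -2.291 2.223
v 1.981 -4.367 -4.072
v 2.752 -4.803 -3.729
v 2.039 -3.193 -2.708
v 2.916 -4.511 -3.987
v 2.895 -4.191 -4.262
v 2.692 -3.905 -4.5
v 2.349 -3.711 -4.652
v 1.933 -3.647 -4.69
v 1.526 -3.725 -4.605
v 1.21 -3.93 -4.414
v 1.046 -4.222 -4.156
v 1.067 -4.543 -3.881
v 1.269 -4.828 -3.644
v 1.612 -5.023 -3.491
v 2.028 -5.087 -3.454
v 2.435 -5.009 -3.539
v -1.455 -1.409 2.062
v -0.575 -1.677 2.025
v -0.926 -2.998 3.241
v -1.805 -2.731 3.278
v -0.688 -1.19 2.521
v -1.039 -2.511 3.738
v -1.25 -0.832 2.748
v -1.601 -2.153 3.965
v -1.932 -0.812 2.573
v -2.283 -2.133 3.79
v -2.334 -1.142 2.099
v -2.685 -2.463 3.315
v -2.221 -1.629 1.602
v -2.572 -2.95 2.819
v -1.659 -1.987 1.375
v -2.01 -3.308 2.592
v -0.977 -2.007 1.55
v -1.328 -3.328 2.767
f 2 4 1
f 5 2 1
f 1 4 3
f 3 5 1
f 2 8 4
f 6 2 5
f 6 8 2
f 4 8 3
f 7 5 3
f 3 8 7
f 7 6 5
f 8 6 7
f 10 9 13
f 10 13 11
f 11 13 14
f 11 14 12
f 13 9 15
f 13 15 14
f 14 15 16
f 14 16 12
f 15 9 17
f 15 17 16
f 16 17 18
f 16 18 12
f 17 9 19
f 17 19 18
f 18 19 20
f 18 20 12
f 19 9 21
f 19 21 20
f 20 21 22
f 20 22 12
f 21 9 23
f 21 23 22
f 22 23 24
f 22 24 12
f 23 9 25
f 23 25 24
f 24 25 26
f 24 26 12
f 25 9 27
f 25 27 26
f 26 27 28
f 26 28 12
f 27 9 29
f 27 29 28
f 28 29 30
f 28 30 12
f 29 9 31
f 29 31 30
f 30 31 32
f 30 32 12
f 31 9 33
f 31 33 32
f 32 33 34
f 32 34 12
f 33 9 35
f 33 35 34
f 34 35 36
f 34 36 12
f 35 9 37
f 35 37 36
f 36 37 38
f 36 38 12
f 37 9 10
f 37 10 38
f 38 10 11
f 38 11 12
f 40 39 43
f 40 43 41
f 41 43 44
f 41 44 42
f 43 39 45
f 43 45 44
f 44 45 46
f 44 46 42
f 45 39 47
f 45 47 46
f 46 47 48
f 46 48 42
f 47 39 49
f 47 49 48
f 48 49 50
f 48 50 42
f 49 39 51
f 49 51 50
f 50 51 52
f 50 52 42
f 51 39 53
f 51 53 52
f 52 53 54
f 52 54 42
f 53 39 55
f 53 55 54
f 54 55 56
f 54 56 42
f 55 39 57
f 55 57 56
f 56 57 58
f 56 58 42
f 57 39 59
f 57 59 58
f 58 59 60
f 58 60 42
f 59 39 61
f 59 61 60
f 60 61 62
f 60 62 42
f 61 39 40
f 61 40 62
f 62 40 41
f 62 41 42
f 64 63 66
f 64 66 65
f 66 63 67
f 66 67 65
f 67 63 68
f 67 68 65
f 68 63 69
f 68 69 65
f 69 63 70
f 69 70 65
f 70 63 71
f 70 71 65
f 71 63 72
f 71 72 65
f 72 63 73
f 72 73 65
f 73 63 74
f 73 74 65
f 74 63 75
f 74 75 65
f 75 63 76
f 75 76 65
f 76 63 77
f 76 77 65
f 77 63 78
f 77 78 65
f 78 63 64
f 78 64 65
f 80 79 83
f 80 83 81
f 81 83 84
f 81 84 82
f 83 79 85
f 83 85 84
f 84 85 86
f 84 86 82
f 85 79 87
f 85 87 86
f 86 87 88
f 86 88 82
f 87 79 89
f 87 89 88
f 88 89 90
f 88 90 82
f 89 79 91
f 89 91 90
f 90 91 92
f 90 92 82
f 91 79 93
f 91 93 92
f 92 93 94
f 92 94 82
f 93 79 95
f 93 95 94
f 94 95 96
f 94 96 82
f 95 79 80
f 95 80 96
f 96 80 81
f 96 81 82



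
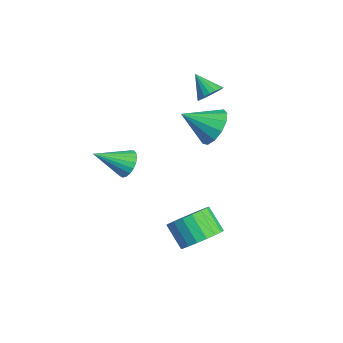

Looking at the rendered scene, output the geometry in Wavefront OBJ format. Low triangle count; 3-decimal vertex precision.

v 1.245 0.849 2.447
v 1.932 0.299 1.932
v 0.835 -0.529 3.373
v 2.208 0.521 2.384
v 2.179 0.847 2.857
v 1.853 1.173 3.199
v 1.334 1.397 3.303
v 0.786 1.447 3.135
v 0.384 1.307 2.749
v 0.256 1.022 2.267
v 0.441 0.682 1.842
v 0.881 0.395 1.61
v 1.437 0.252 1.643
v -1.312 -2.312 -1.198
v -0.578 -2.263 -0.969
v -1.508 -3.848 -0.242
v -0.731 -2.101 -0.739
v -0.983 -1.975 -0.588
v -1.293 -1.907 -0.543
v -1.606 -1.909 -0.61
v -1.868 -1.981 -0.78
v -2.034 -2.11 -1.021
v -2.075 -2.274 -1.293
v -1.985 -2.444 -1.549
v -1.778 -2.592 -1.743
v -1.49 -2.691 -1.844
v -1.172 -2.724 -1.832
v -0.878 -2.686 -1.711
v -0.659 -2.584 -1.501
v -0.553 -2.434 -1.239
v 3.335 -0.41 -3.236
v 3.896 -1.242 -2.96
v 2.926 -1.581 -2.009
v 2.365 -0.75 -2.284
v 4.056 -0.911 -2.679
v 3.087 -1.25 -1.728
v 4.074 -0.481 -2.507
v 3.104 -0.821 -1.556
v 3.945 -0.038 -2.48
v 2.976 -0.377 -1.529
v 3.695 0.332 -2.603
v 2.726 -0.007 -1.652
v 3.374 0.555 -2.851
v 2.405 0.216 -1.9
v 3.045 0.587 -3.175
v 2.076 0.247 -2.224
v 2.774 0.421 -3.511
v 1.804 0.082 -2.56
v 2.613 0.09 -3.792
v 1.644 -0.249 -2.841
v 2.596 -0.339 -3.964
v 1.626 -0.679 -3.013
v 2.724 -0.783 -3.991
v 1.755 -1.122 -3.04
v 2.974 -1.153 -3.868
v 2.005 -1.492 -2.917
v 3.295 -1.376 -3.62
v 2.326 -1.715 -2.669
v 3.624 -1.407 -3.296
v 2.655 -1.747 -2.345
v -1.859 1.806 2.173
v -1.419 1.885 2.698
v -2.781 1.394 3.007
v -1.556 2.159 2.682
v -1.753 2.363 2.565
v -1.971 2.458 2.371
v -2.167 2.423 2.137
v -2.302 2.266 1.911
v -2.35 2.018 1.736
v -2.3 1.728 1.647
v -2.163 1.454 1.663
v -1.966 1.249 1.78
v -1.747 1.155 1.974
v -1.551 1.19 2.208
v -1.416 1.347 2.435
v -1.369 1.595 2.609
f 2 1 4
f 2 4 3
f 4 1 5
f 4 5 3
f 5 1 6
f 5 6 3
f 6 1 7
f 6 7 3
f 7 1 8
f 7 8 3
f 8 1 9
f 8 9 3
f 9 1 10
f 9 10 3
f 10 1 11
f 10 11 3
f 11 1 12
f 11 12 3
f 12 1 13
f 12 13 3
f 13 1 2
f 13 2 3
f 15 14 17
f 15 17 16
f 17 14 18
f 17 18 16
f 18 14 19
f 18 19 16
f 19 14 20
f 19 20 16
f 20 14 21
f 20 21 16
f 21 14 22
f 21 22 16
f 22 14 23
f 22 23 16
f 23 14 24
f 23 24 16
f 24 14 25
f 24 25 16
f 25 14 26
f 25 26 16
f 26 14 27
f 26 27 16
f 27 14 28
f 27 28 16
f 28 14 29
f 28 29 16
f 29 14 30
f 29 30 16
f 30 14 15
f 30 15 16
f 32 31 35
f 32 35 33
f 33 35 36
f 33 36 34
f 35 31 37
f 35 37 36
f 36 37 38
f 36 38 34
f 37 31 39
f 37 39 38
f 38 39 40
f 38 40 34
f 39 31 41
f 39 41 40
f 40 41 42
f 40 42 34
f 41 31 43
f 41 43 42
f 42 43 44
f 42 44 34
f 43 31 45
f 43 45 44
f 44 45 46
f 44 46 34
f 45 31 47
f 45 47 46
f 46 47 48
f 46 48 34
f 47 31 49
f 47 49 48
f 48 49 50
f 48 50 34
f 49 31 51
f 49 51 50
f 50 51 52
f 50 52 34
f 51 31 53
f 51 53 52
f 52 53 54
f 52 54 34
f 53 31 55
f 53 55 54
f 54 55 56
f 54 56 34
f 55 31 57
f 55 57 56
f 56 57 58
f 56 58 34
f 57 31 59
f 57 59 58
f 58 59 60
f 58 60 34
f 59 31 32
f 59 32 60
f 60 32 33
f 60 33 34
f 62 61 64
f 62 64 63
f 64 61 65
f 64 65 63
f 65 61 66
f 65 66 63
f 66 61 67
f 66 67 63
f 67 61 68
f 67 68 63
f 68 61 69
f 68 69 63
f 69 61 70
f 69 70 63
f 70 61 71
f 70 71 63
f 71 61 72
f 71 72 63
f 72 61 73
f 72 73 63
f 73 61 74
f 73 74 63
f 74 61 75
f 74 75 63
f 75 61 76
f 75 76 63
f 76 61 62
f 76 62 63



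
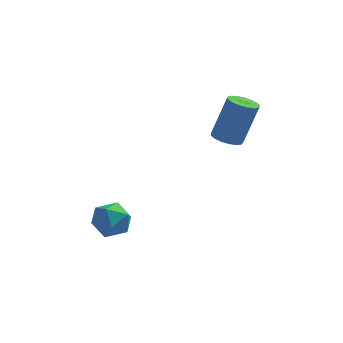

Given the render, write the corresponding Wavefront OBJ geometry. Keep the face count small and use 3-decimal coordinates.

v -1.622 2.114 -3.618
v -0.96 1.796 -3.576
v -2.14 1.064 -3.404
v -1.478 0.746 -3.362
v -1.694 1.217 -2.839
v -1.374 1.866 -2.971
v -1.726 0.994 -4.009
v -1.406 1.643 -4.141
v -1.024 1.104 -3.817
v -1.004 1.241 -3.094
v -2.096 1.619 -3.886
v -2.076 1.756 -3.163
v 2.009 2.971 -0.576
v 2.279 3.404 -0.751
v 2.781 3.703 0.76
v 2.511 3.269 0.936
v 2.046 3.497 -0.692
v 2.547 3.796 0.819
v 1.803 3.469 -0.606
v 2.305 3.768 0.905
v 1.608 3.327 -0.513
v 2.11 3.626 0.998
v 1.505 3.104 -0.434
v 2.007 3.402 1.077
v 1.517 2.85 -0.388
v 2.019 3.148 1.123
v 1.642 2.623 -0.385
v 2.144 2.922 1.126
v 1.851 2.477 -0.425
v 2.353 2.775 1.086
v 2.096 2.443 -0.5
v 2.598 2.742 1.011
v 2.321 2.53 -0.592
v 2.823 2.829 0.919
v 2.475 2.719 -0.68
v 2.977 3.017 0.831
v 2.522 2.964 -0.745
v 3.024 3.263 0.766
v 2.451 3.212 -0.77
v 2.953 3.511 0.741
f 1 12 6
f 1 6 2
f 1 2 8
f 1 8 11
f 1 11 12
f 2 6 10
f 6 12 5
f 12 11 3
f 11 8 7
f 8 2 9
f 4 10 5
f 4 5 3
f 4 3 7
f 4 7 9
f 4 9 10
f 5 10 6
f 3 5 12
f 7 3 11
f 9 7 8
f 10 9 2
f 14 13 17
f 14 17 15
f 15 17 18
f 15 18 16
f 17 13 19
f 17 19 18
f 18 19 20
f 18 20 16
f 19 13 21
f 19 21 20
f 20 21 22
f 20 22 16
f 21 13 23
f 21 23 22
f 22 23 24
f 22 24 16
f 23 13 25
f 23 25 24
f 24 25 26
f 24 26 16
f 25 13 27
f 25 27 26
f 26 27 28
f 26 28 16
f 27 13 29
f 27 29 28
f 28 29 30
f 28 30 16
f 29 13 31
f 29 31 30
f 30 31 32
f 30 32 16
f 31 13 33
f 31 33 32
f 32 33 34
f 32 34 16
f 33 13 35
f 33 35 34
f 34 35 36
f 34 36 16
f 35 13 37
f 35 37 36
f 36 37 38
f 36 38 16
f 37 13 39
f 37 39 38
f 38 39 40
f 38 40 16
f 39 13 14
f 39 14 40
f 40 14 15
f 40 15 16



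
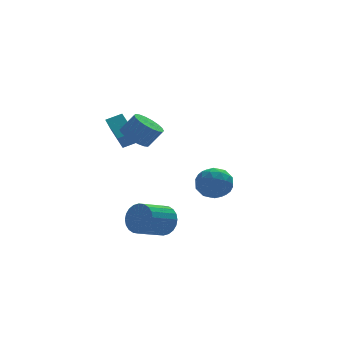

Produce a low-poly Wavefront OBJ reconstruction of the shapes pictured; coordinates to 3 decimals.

v -1.924 1.277 2.051
v -1.119 1.046 1.434
v -0.311 0.873 2.552
v -1.116 1.103 3.169
v -1.085 1.505 1.481
v -0.277 1.332 2.599
v -1.217 1.919 1.64
v -0.409 1.746 2.758
v -1.489 2.206 1.881
v -0.681 2.033 2.999
v -1.847 2.309 2.156
v -1.04 2.135 3.274
v -2.22 2.207 2.409
v -1.413 2.033 3.528
v -2.535 1.921 2.592
v -1.728 1.747 3.71
v -2.729 1.507 2.668
v -1.921 1.334 3.786
v -2.763 1.048 2.621
v -1.955 0.875 3.739
v -2.631 0.634 2.462
v -1.823 0.461 3.58
v -2.359 0.347 2.221
v -1.551 0.174 3.339
v -2 0.245 1.946
v -1.193 0.071 3.064
v -1.627 0.347 1.692
v -0.82 0.173 2.811
v -1.312 0.633 1.51
v -0.505 0.459 2.628
v -1.451 -3.1 -2.715
v -0.951 -3.315 -1.817
v -2.569 -4.114 -1.107
v -3.069 -3.9 -2.005
v -1.1 -2.942 -1.738
v -2.719 -3.741 -1.028
v -1.303 -2.593 -1.808
v -2.922 -3.392 -1.098
v -1.529 -2.321 -2.016
v -3.147 -3.12 -1.305
v -1.742 -2.168 -2.33
v -3.361 -2.967 -1.62
v -1.912 -2.157 -2.703
v -3.53 -2.956 -1.993
v -2.011 -2.289 -3.078
v -3.629 -3.089 -2.367
v -2.024 -2.545 -3.398
v -3.643 -3.345 -2.687
v -1.951 -2.886 -3.613
v -3.569 -3.685 -2.903
v -1.801 -3.259 -3.692
v -3.42 -4.058 -2.982
v -1.598 -3.608 -3.622
v -3.217 -4.407 -2.912
v -1.373 -3.88 -3.415
v -2.991 -4.679 -2.704
v -1.159 -4.033 -3.1
v -2.778 -4.832 -2.39
v -0.99 -4.044 -2.727
v -2.608 -4.843 -2.017
v -0.891 -3.911 -2.353
v -2.509 -4.711 -1.642
v -0.877 -3.655 -2.033
v -2.496 -4.455 -1.322
v 2.047 1.938 -1.581
v 3.198 1.877 -1.214
v 2.402 0.563 -2.926
v 3.553 0.502 -2.559
v 2.667 0.101 -1.84
v 2.448 0.951 -1.009
v 3.152 1.489 -3.131
v 2.933 2.339 -2.3
v 3.881 1.6 -2.172
v 3.581 0.742 -1.375
v 2.019 1.698 -2.765
v 1.719 0.84 -1.968
v 2.591 2.028 -1.279
v 3.009 0.412 -2.861
v 2.488 0.176 -2.438
v 3.165 0.14 -2.223
v 2.15 1.484 -1.159
v 2.827 1.448 -0.943
v 2.515 0.404 -1.311
v 2.773 0.992 -3.197
v 3.45 0.956 -2.981
v 2.435 2.3 -1.917
v 3.112 2.264 -1.702
v 3.085 2.036 -2.829
v 3.669 1.829 -1.627
v 3.878 1.021 -2.418
v 3.642 1.601 -2.754
v 3.513 2.101 -2.265
v 3.493 1.325 -1.158
v 3.702 0.517 -1.949
v 3.181 0.281 -1.526
v 3.052 0.781 -1.037
v 3.894 1.162 -1.721
v 1.898 1.923 -2.191
v 2.107 1.115 -2.982
v 2.548 1.659 -3.103
v 2.419 2.159 -2.614
v 1.722 1.419 -1.722
v 1.931 0.611 -2.513
v 2.087 0.339 -1.875
v 1.958 0.839 -1.386
v 1.706 1.278 -2.419
v -1.686 2.173 2.105
v -1.909 4.156 2.905
v -2.674 2.226 1.697
v -2.897 4.209 2.498
v -1.283 2.591 1.182
v -1.506 4.574 1.983
v -2.271 2.644 0.775
v -2.494 4.627 1.575
f 2 1 5
f 2 5 3
f 3 5 6
f 3 6 4
f 5 1 7
f 5 7 6
f 6 7 8
f 6 8 4
f 7 1 9
f 7 9 8
f 8 9 10
f 8 10 4
f 9 1 11
f 9 11 10
f 10 11 12
f 10 12 4
f 11 1 13
f 11 13 12
f 12 13 14
f 12 14 4
f 13 1 15
f 13 15 14
f 14 15 16
f 14 16 4
f 15 1 17
f 15 17 16
f 16 17 18
f 16 18 4
f 17 1 19
f 17 19 18
f 18 19 20
f 18 20 4
f 19 1 21
f 19 21 20
f 20 21 22
f 20 22 4
f 21 1 23
f 21 23 22
f 22 23 24
f 22 24 4
f 23 1 25
f 23 25 24
f 24 25 26
f 24 26 4
f 25 1 27
f 25 27 26
f 26 27 28
f 26 28 4
f 27 1 29
f 27 29 28
f 28 29 30
f 28 30 4
f 29 1 2
f 29 2 30
f 30 2 3
f 30 3 4
f 32 31 35
f 32 35 33
f 33 35 36
f 33 36 34
f 35 31 37
f 35 37 36
f 36 37 38
f 36 38 34
f 37 31 39
f 37 39 38
f 38 39 40
f 38 40 34
f 39 31 41
f 39 41 40
f 40 41 42
f 40 42 34
f 41 31 43
f 41 43 42
f 42 43 44
f 42 44 34
f 43 31 45
f 43 45 44
f 44 45 46
f 44 46 34
f 45 31 47
f 45 47 46
f 46 47 48
f 46 48 34
f 47 31 49
f 47 49 48
f 48 49 50
f 48 50 34
f 49 31 51
f 49 51 50
f 50 51 52
f 50 52 34
f 51 31 53
f 51 53 52
f 52 53 54
f 52 54 34
f 53 31 55
f 53 55 54
f 54 55 56
f 54 56 34
f 55 31 57
f 55 57 56
f 56 57 58
f 56 58 34
f 57 31 59
f 57 59 58
f 58 59 60
f 58 60 34
f 59 31 61
f 59 61 60
f 60 61 62
f 60 62 34
f 61 31 63
f 61 63 62
f 62 63 64
f 62 64 34
f 63 31 32
f 63 32 64
f 64 32 33
f 64 33 34
f 65 102 81
f 102 76 105
f 81 105 70
f 102 105 81
f 65 81 77
f 81 70 82
f 77 82 66
f 81 82 77
f 65 77 86
f 77 66 87
f 86 87 72
f 77 87 86
f 65 86 98
f 86 72 101
f 98 101 75
f 86 101 98
f 65 98 102
f 98 75 106
f 102 106 76
f 98 106 102
f 66 82 93
f 82 70 96
f 93 96 74
f 82 96 93
f 70 105 83
f 105 76 104
f 83 104 69
f 105 104 83
f 76 106 103
f 106 75 99
f 103 99 67
f 106 99 103
f 75 101 100
f 101 72 88
f 100 88 71
f 101 88 100
f 72 87 92
f 87 66 89
f 92 89 73
f 87 89 92
f 68 94 80
f 94 74 95
f 80 95 69
f 94 95 80
f 68 80 78
f 80 69 79
f 78 79 67
f 80 79 78
f 68 78 85
f 78 67 84
f 85 84 71
f 78 84 85
f 68 85 90
f 85 71 91
f 90 91 73
f 85 91 90
f 68 90 94
f 90 73 97
f 94 97 74
f 90 97 94
f 69 95 83
f 95 74 96
f 83 96 70
f 95 96 83
f 67 79 103
f 79 69 104
f 103 104 76
f 79 104 103
f 71 84 100
f 84 67 99
f 100 99 75
f 84 99 100
f 73 91 92
f 91 71 88
f 92 88 72
f 91 88 92
f 74 97 93
f 97 73 89
f 93 89 66
f 97 89 93
f 108 110 107
f 111 108 107
f 107 110 109
f 109 111 107
f 108 114 110
f 112 108 111
f 112 114 108
f 110 114 109
f 113 111 109
f 109 114 113
f 113 112 111
f 114 112 113



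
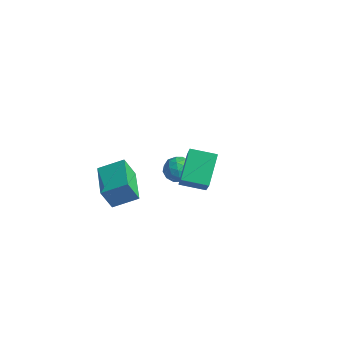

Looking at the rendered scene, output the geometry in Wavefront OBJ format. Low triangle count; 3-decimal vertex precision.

v -2.435 -1.761 -1.652
v -2.692 -2.272 -0.385
v -4.134 -0.585 -1.521
v -4.391 -1.096 -0.255
v -1.629 -0.664 -1.045
v -1.886 -1.175 0.221
v -3.328 0.512 -0.915
v -3.585 0.001 0.352
v 1.689 -0.969 2.569
v 2.827 -1.814 4.213
v 0.946 0.232 3.701
v 2.083 -0.613 5.345
v 2.697 -0.107 2.315
v 3.834 -0.952 3.959
v 1.953 1.094 3.447
v 3.091 0.249 5.091
v -3.271 2.744 -1.116
v -2.687 3.134 -0.654
v -2.293 2.166 -1.866
v -1.709 2.556 -1.404
v -2.172 1.942 -1.064
v -2.777 2.3 -0.6
v -2.203 3 -1.92
v -2.808 3.358 -1.456
v -2.026 3.293 -1.151
v -2.008 2.639 -0.622
v -2.972 2.661 -1.898
v -2.954 2.007 -1.369
v -3.065 2.99 -0.82
v -1.915 2.31 -1.7
v -2.188 1.949 -1.5
v -1.844 2.179 -1.229
v -3.118 2.499 -0.788
v -2.774 2.729 -0.516
v -2.472 2.028 -0.757
v -2.206 2.571 -2.004
v -1.862 2.801 -1.732
v -3.136 3.121 -1.291
v -2.792 3.351 -1.02
v -2.508 3.272 -1.763
v -2.333 3.313 -0.84
v -1.758 2.973 -1.28
v -2.049 3.234 -1.584
v -2.404 3.444 -1.311
v -2.322 2.928 -0.529
v -1.747 2.589 -0.969
v -2.02 2.228 -0.769
v -2.375 2.438 -0.497
v -1.934 3.022 -0.821
v -3.233 2.711 -1.551
v -2.658 2.372 -1.991
v -2.605 2.862 -2.023
v -2.96 3.072 -1.751
v -3.222 2.327 -1.24
v -2.647 1.987 -1.68
v -2.576 1.856 -1.209
v -2.931 2.066 -0.936
v -3.046 2.278 -1.699
f 2 4 1
f 5 2 1
f 1 4 3
f 3 5 1
f 2 8 4
f 6 2 5
f 6 8 2
f 4 8 3
f 7 5 3
f 3 8 7
f 7 6 5
f 8 6 7
f 10 12 9
f 13 10 9
f 9 12 11
f 11 13 9
f 10 16 12
f 14 10 13
f 14 16 10
f 12 16 11
f 15 13 11
f 11 16 15
f 15 14 13
f 16 14 15
f 17 54 33
f 54 28 57
f 33 57 22
f 54 57 33
f 17 33 29
f 33 22 34
f 29 34 18
f 33 34 29
f 17 29 38
f 29 18 39
f 38 39 24
f 29 39 38
f 17 38 50
f 38 24 53
f 50 53 27
f 38 53 50
f 17 50 54
f 50 27 58
f 54 58 28
f 50 58 54
f 18 34 45
f 34 22 48
f 45 48 26
f 34 48 45
f 22 57 35
f 57 28 56
f 35 56 21
f 57 56 35
f 28 58 55
f 58 27 51
f 55 51 19
f 58 51 55
f 27 53 52
f 53 24 40
f 52 40 23
f 53 40 52
f 24 39 44
f 39 18 41
f 44 41 25
f 39 41 44
f 20 46 32
f 46 26 47
f 32 47 21
f 46 47 32
f 20 32 30
f 32 21 31
f 30 31 19
f 32 31 30
f 20 30 37
f 30 19 36
f 37 36 23
f 30 36 37
f 20 37 42
f 37 23 43
f 42 43 25
f 37 43 42
f 20 42 46
f 42 25 49
f 46 49 26
f 42 49 46
f 21 47 35
f 47 26 48
f 35 48 22
f 47 48 35
f 19 31 55
f 31 21 56
f 55 56 28
f 31 56 55
f 23 36 52
f 36 19 51
f 52 51 27
f 36 51 52
f 25 43 44
f 43 23 40
f 44 40 24
f 43 40 44
f 26 49 45
f 49 25 41
f 45 41 18
f 49 41 45

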